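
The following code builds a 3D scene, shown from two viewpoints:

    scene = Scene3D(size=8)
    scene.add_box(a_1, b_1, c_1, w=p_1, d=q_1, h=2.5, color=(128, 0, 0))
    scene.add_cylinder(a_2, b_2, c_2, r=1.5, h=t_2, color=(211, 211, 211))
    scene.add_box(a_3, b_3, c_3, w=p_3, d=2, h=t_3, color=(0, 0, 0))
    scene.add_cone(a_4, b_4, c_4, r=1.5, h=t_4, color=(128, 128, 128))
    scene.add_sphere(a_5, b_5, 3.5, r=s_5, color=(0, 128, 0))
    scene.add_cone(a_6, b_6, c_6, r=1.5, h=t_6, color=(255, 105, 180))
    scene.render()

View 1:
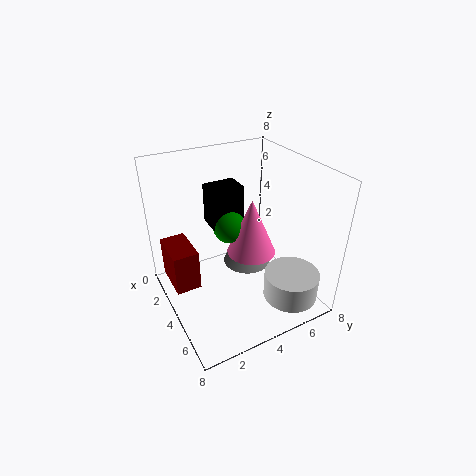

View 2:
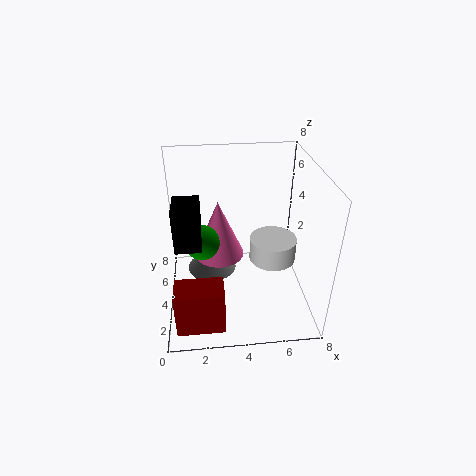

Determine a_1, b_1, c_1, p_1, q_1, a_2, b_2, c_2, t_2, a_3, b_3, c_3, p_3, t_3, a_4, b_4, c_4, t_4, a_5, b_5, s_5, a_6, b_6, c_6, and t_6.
a_1 = 0.5
b_1 = 0.5
c_1 = 0.5
p_1 = 2.5
q_1 = 1.5
a_2 = 6.5
b_2 = 6
c_2 = 1
t_2 = 1.5
a_3 = 0.5
b_3 = 3.5
c_3 = 3.5
p_3 = 1.5
t_3 = 2.5
a_4 = 2.5
b_4 = 5.5
c_4 = 1
t_4 = 1.5
a_5 = 2
b_5 = 4.5
s_5 = 1
a_6 = 3
b_6 = 5.5
c_6 = 2
t_6 = 3.5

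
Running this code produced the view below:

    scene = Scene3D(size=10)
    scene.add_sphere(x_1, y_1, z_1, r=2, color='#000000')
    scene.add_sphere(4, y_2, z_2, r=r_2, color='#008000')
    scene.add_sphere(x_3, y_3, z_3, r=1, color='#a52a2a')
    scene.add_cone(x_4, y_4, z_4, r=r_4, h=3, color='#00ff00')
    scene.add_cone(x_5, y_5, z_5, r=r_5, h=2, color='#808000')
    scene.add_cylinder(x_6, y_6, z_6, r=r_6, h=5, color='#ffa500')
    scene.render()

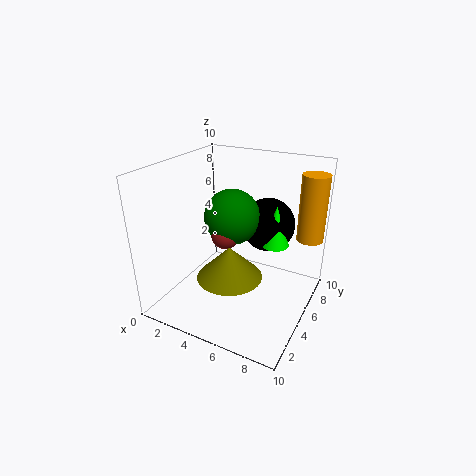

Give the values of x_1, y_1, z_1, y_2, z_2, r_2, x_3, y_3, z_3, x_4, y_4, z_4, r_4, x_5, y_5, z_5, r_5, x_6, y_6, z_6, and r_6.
x_1 = 6, y_1 = 8, z_1 = 5, y_2 = 6, z_2 = 6, r_2 = 2, x_3 = 4, y_3 = 5, z_3 = 5, x_4 = 7, y_4 = 7, z_4 = 4, r_4 = 1, x_5 = 6, y_5 = 2, z_5 = 4, r_5 = 2, x_6 = 9, y_6 = 9, z_6 = 4, r_6 = 1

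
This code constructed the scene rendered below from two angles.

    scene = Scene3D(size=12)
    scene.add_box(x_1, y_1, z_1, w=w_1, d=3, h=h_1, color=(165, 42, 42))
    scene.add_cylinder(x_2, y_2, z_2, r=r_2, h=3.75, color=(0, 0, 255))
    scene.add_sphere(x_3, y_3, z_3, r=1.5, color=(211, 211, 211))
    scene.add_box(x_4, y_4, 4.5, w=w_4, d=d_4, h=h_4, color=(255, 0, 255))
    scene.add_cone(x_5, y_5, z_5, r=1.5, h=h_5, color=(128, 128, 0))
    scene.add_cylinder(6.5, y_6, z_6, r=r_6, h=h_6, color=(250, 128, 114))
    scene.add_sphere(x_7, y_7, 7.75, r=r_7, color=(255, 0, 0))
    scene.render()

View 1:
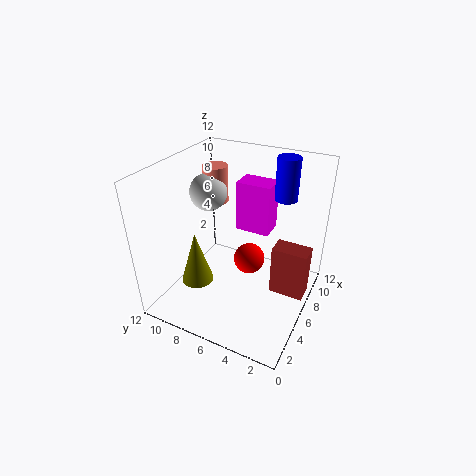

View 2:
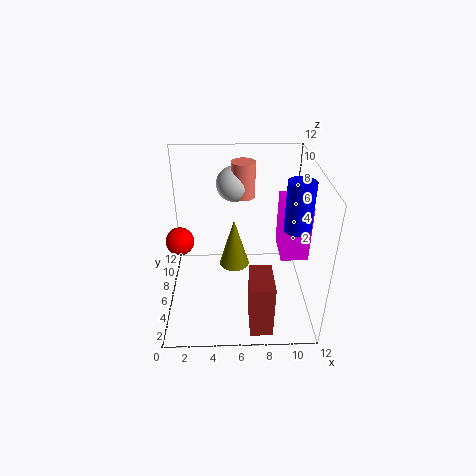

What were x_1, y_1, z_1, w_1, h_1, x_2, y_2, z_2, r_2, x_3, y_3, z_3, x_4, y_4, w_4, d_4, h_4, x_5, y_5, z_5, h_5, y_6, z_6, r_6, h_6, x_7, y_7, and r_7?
x_1 = 6.75; y_1 = 0.25; z_1 = 0.75; w_1 = 1.75; h_1 = 4.5; x_2 = 10.25; y_2 = 3.5; z_2 = 8.25; r_2 = 1; x_3 = 5.75; y_3 = 8.5; z_3 = 9.75; x_4 = 9.5; y_4 = 4.75; w_4 = 2.25; d_4 = 3.25; h_4 = 4.75; x_5 = 5.75; y_5 = 10.25; z_5 = 0.25; h_5 = 5; y_6 = 8.25; z_6 = 8.75; r_6 = 1; h_6 = 3; x_7 = 1.75; y_7 = 3; r_7 = 1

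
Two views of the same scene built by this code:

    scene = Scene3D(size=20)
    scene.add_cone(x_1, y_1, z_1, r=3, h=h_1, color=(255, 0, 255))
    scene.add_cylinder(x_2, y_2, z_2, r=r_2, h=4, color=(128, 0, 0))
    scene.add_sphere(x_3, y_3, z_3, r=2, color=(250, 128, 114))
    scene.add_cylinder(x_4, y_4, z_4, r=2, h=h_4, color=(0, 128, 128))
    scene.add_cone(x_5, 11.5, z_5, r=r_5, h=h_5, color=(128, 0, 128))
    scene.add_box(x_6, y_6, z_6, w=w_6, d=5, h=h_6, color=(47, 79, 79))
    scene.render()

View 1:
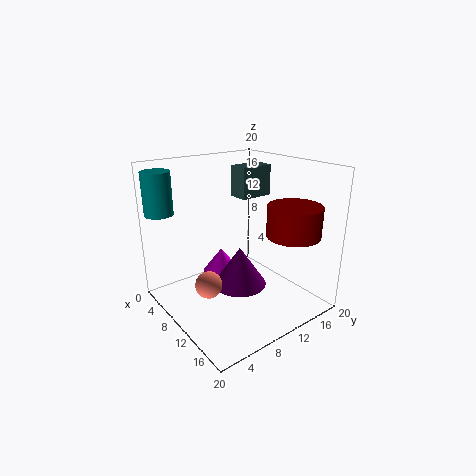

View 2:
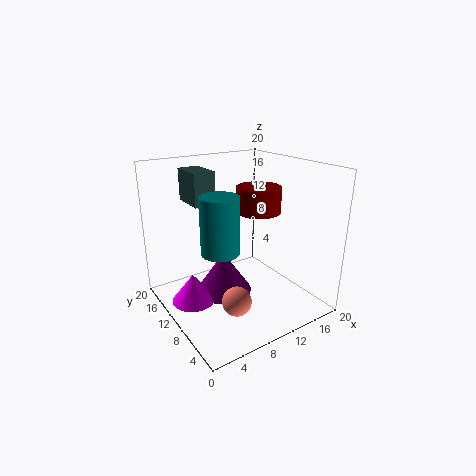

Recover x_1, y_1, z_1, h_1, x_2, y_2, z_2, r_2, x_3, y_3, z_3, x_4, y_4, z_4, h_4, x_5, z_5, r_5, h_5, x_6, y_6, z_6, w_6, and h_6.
x_1 = 3.5, y_1 = 11.5, z_1 = 1.5, h_1 = 4, x_2 = 16.5, y_2 = 14, z_2 = 11.5, r_2 = 3.5, x_3 = 7.5, y_3 = 6.5, z_3 = 2.5, x_4 = 2.5, y_4 = 2, z_4 = 13, h_4 = 6, x_5 = 8.5, z_5 = 1.5, r_5 = 4, h_5 = 6, x_6 = 5, y_6 = 12.5, z_6 = 14.5, w_6 = 3, h_6 = 4.5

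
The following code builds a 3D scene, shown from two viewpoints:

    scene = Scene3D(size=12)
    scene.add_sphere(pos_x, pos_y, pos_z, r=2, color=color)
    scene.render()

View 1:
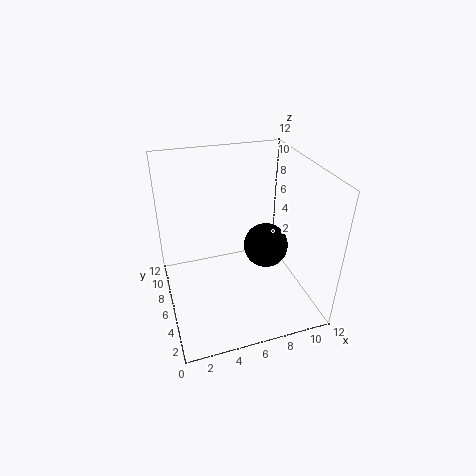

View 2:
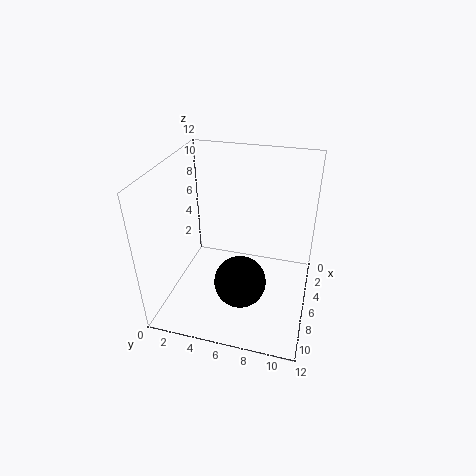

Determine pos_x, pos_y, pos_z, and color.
pos_x = 9; pos_y = 7; pos_z = 4; color = 'black'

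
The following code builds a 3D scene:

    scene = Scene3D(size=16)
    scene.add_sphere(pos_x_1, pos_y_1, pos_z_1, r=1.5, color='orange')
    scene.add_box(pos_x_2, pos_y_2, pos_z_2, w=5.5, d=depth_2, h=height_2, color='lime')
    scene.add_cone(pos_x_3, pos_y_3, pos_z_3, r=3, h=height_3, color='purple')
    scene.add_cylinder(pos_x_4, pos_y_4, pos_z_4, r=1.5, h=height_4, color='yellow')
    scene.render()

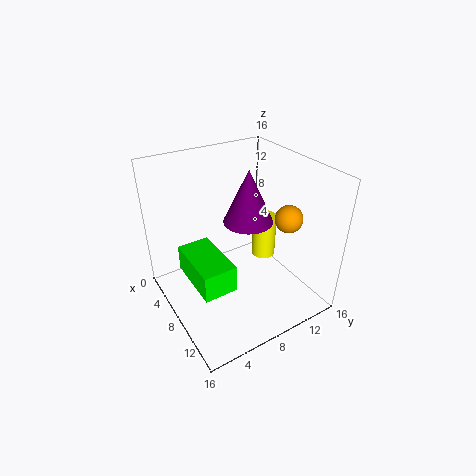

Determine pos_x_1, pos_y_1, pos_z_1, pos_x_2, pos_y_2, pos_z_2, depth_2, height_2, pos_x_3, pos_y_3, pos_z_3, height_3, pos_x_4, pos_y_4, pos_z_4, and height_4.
pos_x_1 = 11
pos_y_1 = 12.5
pos_z_1 = 10.5
pos_x_2 = 9.5
pos_y_2 = 0.5
pos_z_2 = 8
depth_2 = 3
height_2 = 2.5
pos_x_3 = 5.5
pos_y_3 = 11
pos_z_3 = 8
height_3 = 6.5
pos_x_4 = 5.5
pos_y_4 = 13.5
pos_z_4 = 2.5
height_4 = 5.5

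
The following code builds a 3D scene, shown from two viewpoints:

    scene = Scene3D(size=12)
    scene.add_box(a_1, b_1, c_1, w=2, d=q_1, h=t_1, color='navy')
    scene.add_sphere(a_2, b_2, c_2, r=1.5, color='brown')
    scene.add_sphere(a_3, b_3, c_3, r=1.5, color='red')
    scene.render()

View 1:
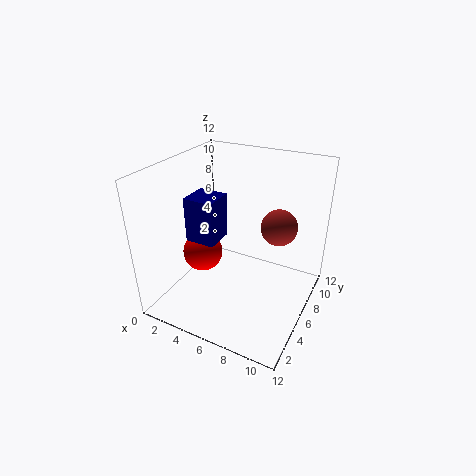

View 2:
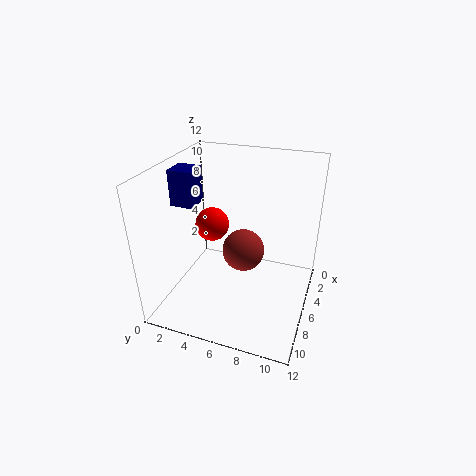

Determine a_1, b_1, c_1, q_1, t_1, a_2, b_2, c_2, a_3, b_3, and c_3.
a_1 = 5
b_1 = 0.5
c_1 = 8.5
q_1 = 2
t_1 = 3
a_2 = 9
b_2 = 7.5
c_2 = 7
a_3 = 4.5
b_3 = 3
c_3 = 6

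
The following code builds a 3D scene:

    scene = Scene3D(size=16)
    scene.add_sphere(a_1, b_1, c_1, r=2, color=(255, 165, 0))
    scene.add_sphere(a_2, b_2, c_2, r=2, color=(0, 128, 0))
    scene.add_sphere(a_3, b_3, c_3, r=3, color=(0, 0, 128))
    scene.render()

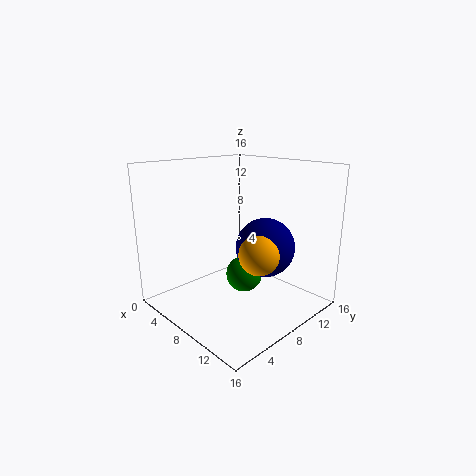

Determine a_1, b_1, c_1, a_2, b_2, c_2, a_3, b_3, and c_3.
a_1 = 13; b_1 = 6; c_1 = 8; a_2 = 9; b_2 = 8; c_2 = 4; a_3 = 12; b_3 = 8; c_3 = 8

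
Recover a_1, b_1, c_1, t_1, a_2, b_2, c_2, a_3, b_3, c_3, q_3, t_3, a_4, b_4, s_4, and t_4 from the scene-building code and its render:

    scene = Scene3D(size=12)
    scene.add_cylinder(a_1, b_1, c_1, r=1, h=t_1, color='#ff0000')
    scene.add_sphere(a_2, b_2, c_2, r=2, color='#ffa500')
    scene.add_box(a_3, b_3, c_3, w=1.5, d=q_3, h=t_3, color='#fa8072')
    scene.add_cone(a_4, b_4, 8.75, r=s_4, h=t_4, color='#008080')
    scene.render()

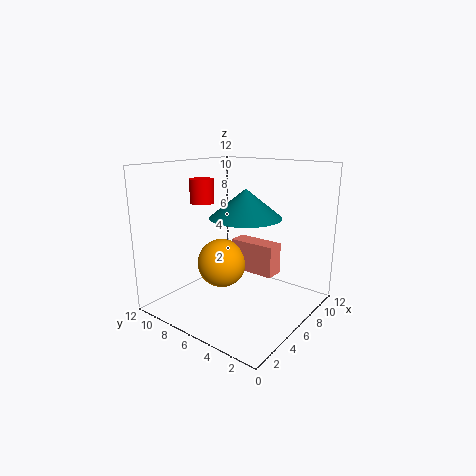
a_1 = 5, b_1 = 9, c_1 = 8.75, t_1 = 2, a_2 = 4.75, b_2 = 6.75, c_2 = 4, a_3 = 5.5, b_3 = 2.5, c_3 = 3.5, q_3 = 3.75, t_3 = 2.5, a_4 = 3.25, b_4 = 3.25, s_4 = 2.5, t_4 = 2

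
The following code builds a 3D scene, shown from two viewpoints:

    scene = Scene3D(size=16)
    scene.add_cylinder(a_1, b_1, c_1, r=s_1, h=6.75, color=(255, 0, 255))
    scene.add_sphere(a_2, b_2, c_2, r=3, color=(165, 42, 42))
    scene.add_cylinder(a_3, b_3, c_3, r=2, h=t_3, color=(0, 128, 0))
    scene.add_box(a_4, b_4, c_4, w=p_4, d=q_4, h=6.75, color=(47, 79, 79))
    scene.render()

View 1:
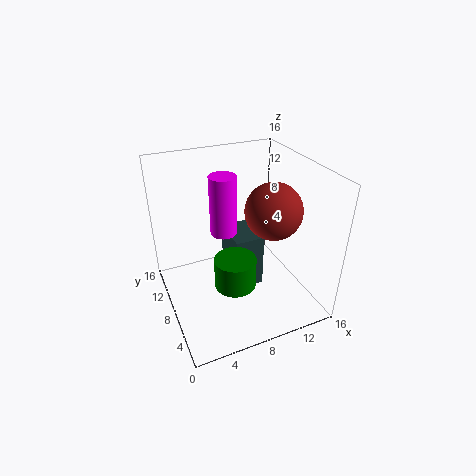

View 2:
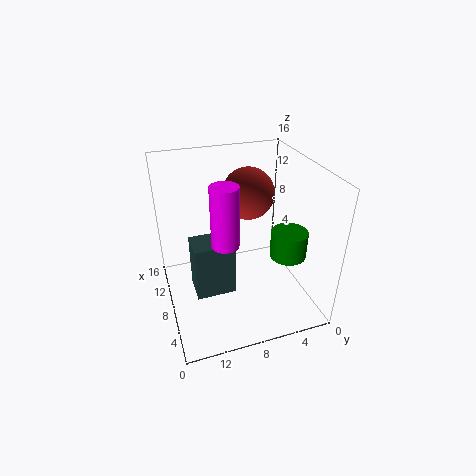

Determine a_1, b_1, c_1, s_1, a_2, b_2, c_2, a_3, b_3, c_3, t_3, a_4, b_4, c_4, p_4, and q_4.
a_1 = 7, b_1 = 9.75, c_1 = 8, s_1 = 1.5, a_2 = 11, b_2 = 5.75, c_2 = 11.75, a_3 = 5.5, b_3 = 3, c_3 = 6.25, t_3 = 3, a_4 = 8, b_4 = 8.25, c_4 = 0.25, p_4 = 3.5, q_4 = 4.75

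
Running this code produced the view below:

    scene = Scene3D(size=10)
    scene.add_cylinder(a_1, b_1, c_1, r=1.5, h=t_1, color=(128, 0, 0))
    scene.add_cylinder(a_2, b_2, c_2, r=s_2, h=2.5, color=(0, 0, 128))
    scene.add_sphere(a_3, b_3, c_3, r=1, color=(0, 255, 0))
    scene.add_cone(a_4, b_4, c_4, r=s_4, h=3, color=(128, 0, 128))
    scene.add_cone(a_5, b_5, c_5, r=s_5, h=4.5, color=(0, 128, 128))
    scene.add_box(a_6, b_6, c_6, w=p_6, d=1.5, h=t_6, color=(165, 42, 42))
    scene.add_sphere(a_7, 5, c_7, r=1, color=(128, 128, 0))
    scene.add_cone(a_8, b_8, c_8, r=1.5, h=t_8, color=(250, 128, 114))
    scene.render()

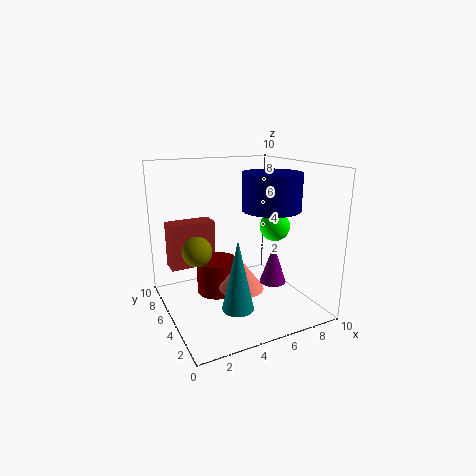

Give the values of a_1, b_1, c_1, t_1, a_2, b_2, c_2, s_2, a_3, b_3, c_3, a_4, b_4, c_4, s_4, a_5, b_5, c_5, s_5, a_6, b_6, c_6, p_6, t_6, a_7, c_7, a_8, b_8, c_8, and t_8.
a_1 = 4; b_1 = 6.5; c_1 = 0.5; t_1 = 2.5; a_2 = 7; b_2 = 4; c_2 = 7; s_2 = 2; a_3 = 7; b_3 = 3.5; c_3 = 6; a_4 = 8; b_4 = 5; c_4 = 1; s_4 = 1; a_5 = 3.5; b_5 = 2; c_5 = 1.5; s_5 = 1; a_6 = 1; b_6 = 8; c_6 = 2; p_6 = 3.5; t_6 = 3.5; a_7 = 2; c_7 = 4.5; a_8 = 4.5; b_8 = 3.5; c_8 = 2; t_8 = 2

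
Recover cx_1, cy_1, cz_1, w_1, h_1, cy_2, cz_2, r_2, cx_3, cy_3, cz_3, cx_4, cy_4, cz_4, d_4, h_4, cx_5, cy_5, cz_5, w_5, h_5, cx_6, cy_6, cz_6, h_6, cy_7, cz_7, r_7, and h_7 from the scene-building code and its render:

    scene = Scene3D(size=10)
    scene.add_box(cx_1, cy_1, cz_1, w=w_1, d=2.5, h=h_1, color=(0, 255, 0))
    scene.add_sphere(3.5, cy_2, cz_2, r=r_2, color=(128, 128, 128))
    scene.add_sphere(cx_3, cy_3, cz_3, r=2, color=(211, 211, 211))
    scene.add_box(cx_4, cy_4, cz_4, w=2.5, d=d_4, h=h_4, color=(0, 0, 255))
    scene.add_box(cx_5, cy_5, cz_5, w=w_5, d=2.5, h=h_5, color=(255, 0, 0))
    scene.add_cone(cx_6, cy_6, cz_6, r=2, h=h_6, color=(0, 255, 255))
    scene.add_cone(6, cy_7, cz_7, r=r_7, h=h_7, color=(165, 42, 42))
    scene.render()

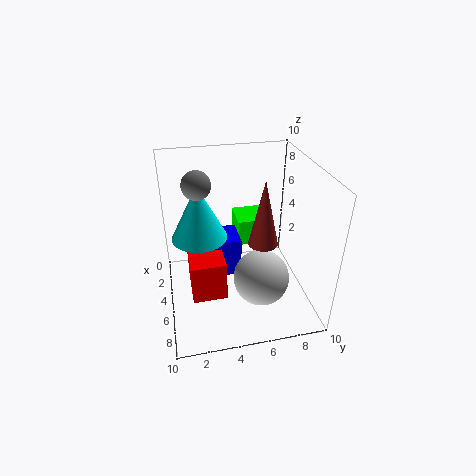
cx_1 = 0.5, cy_1 = 5.5, cz_1 = 3, w_1 = 2.5, h_1 = 2, cy_2 = 2.5, cz_2 = 8.5, r_2 = 1, cx_3 = 6, cy_3 = 6.5, cz_3 = 2, cx_4 = 1.5, cy_4 = 3.5, cz_4 = 1, d_4 = 2, h_4 = 3, cx_5 = 3, cy_5 = 1.5, cz_5 = 0.5, w_5 = 3, h_5 = 3, cx_6 = 3.5, cy_6 = 2.5, cz_6 = 4.5, h_6 = 4, cy_7 = 6.5, cz_7 = 5, r_7 = 1, h_7 = 4.5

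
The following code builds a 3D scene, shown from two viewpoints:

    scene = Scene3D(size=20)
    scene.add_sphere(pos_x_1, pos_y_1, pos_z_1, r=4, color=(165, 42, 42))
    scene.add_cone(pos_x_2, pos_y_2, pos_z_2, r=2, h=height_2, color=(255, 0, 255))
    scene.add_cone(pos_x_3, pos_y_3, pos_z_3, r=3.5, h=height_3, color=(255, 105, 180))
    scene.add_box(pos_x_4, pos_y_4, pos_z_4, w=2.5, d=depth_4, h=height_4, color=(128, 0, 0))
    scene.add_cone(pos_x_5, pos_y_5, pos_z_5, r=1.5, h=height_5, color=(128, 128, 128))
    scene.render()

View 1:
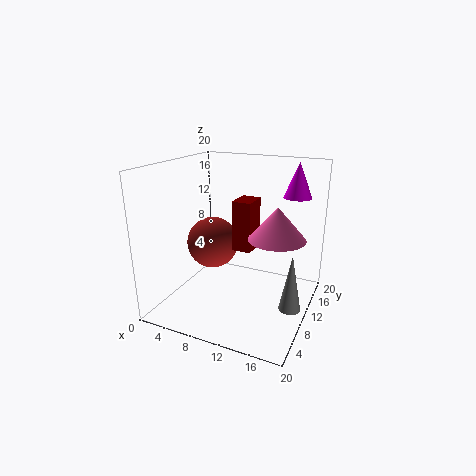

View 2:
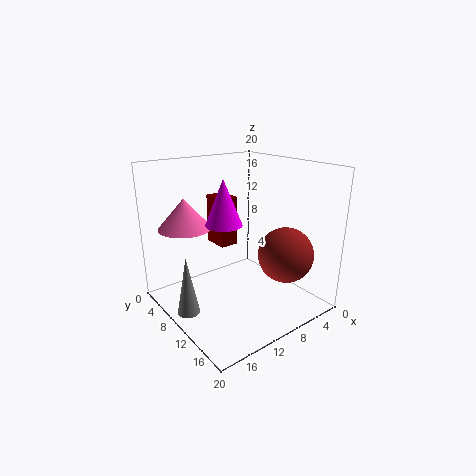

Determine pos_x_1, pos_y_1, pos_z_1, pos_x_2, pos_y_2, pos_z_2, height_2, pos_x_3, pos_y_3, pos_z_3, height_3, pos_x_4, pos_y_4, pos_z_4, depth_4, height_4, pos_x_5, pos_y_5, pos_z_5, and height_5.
pos_x_1 = 4, pos_y_1 = 13.5, pos_z_1 = 7, pos_x_2 = 16.5, pos_y_2 = 16, pos_z_2 = 15, height_2 = 5, pos_x_3 = 16.5, pos_y_3 = 7, pos_z_3 = 12, height_3 = 4, pos_x_4 = 10.5, pos_y_4 = 7, pos_z_4 = 9.5, depth_4 = 3.5, height_4 = 6.5, pos_x_5 = 18, pos_y_5 = 9.5, pos_z_5 = 1, height_5 = 8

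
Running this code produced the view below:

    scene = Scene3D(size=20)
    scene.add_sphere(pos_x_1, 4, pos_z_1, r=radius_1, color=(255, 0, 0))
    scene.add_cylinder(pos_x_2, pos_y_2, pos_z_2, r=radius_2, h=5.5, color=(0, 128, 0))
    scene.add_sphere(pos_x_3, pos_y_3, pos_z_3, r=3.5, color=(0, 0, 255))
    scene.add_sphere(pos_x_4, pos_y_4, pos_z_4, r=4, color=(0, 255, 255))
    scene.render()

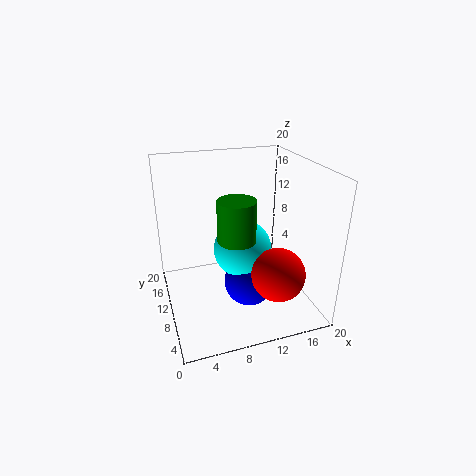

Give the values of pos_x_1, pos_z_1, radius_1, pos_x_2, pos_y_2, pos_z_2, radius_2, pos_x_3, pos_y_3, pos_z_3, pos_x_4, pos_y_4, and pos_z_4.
pos_x_1 = 13.5; pos_z_1 = 7; radius_1 = 3.5; pos_x_2 = 9; pos_y_2 = 7.5; pos_z_2 = 11; radius_2 = 2.5; pos_x_3 = 11; pos_y_3 = 8; pos_z_3 = 4; pos_x_4 = 10.5; pos_y_4 = 9.5; pos_z_4 = 8.5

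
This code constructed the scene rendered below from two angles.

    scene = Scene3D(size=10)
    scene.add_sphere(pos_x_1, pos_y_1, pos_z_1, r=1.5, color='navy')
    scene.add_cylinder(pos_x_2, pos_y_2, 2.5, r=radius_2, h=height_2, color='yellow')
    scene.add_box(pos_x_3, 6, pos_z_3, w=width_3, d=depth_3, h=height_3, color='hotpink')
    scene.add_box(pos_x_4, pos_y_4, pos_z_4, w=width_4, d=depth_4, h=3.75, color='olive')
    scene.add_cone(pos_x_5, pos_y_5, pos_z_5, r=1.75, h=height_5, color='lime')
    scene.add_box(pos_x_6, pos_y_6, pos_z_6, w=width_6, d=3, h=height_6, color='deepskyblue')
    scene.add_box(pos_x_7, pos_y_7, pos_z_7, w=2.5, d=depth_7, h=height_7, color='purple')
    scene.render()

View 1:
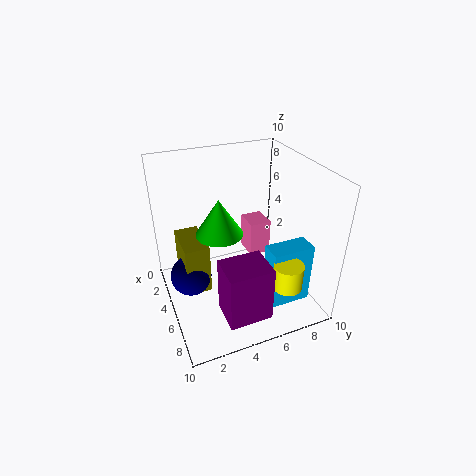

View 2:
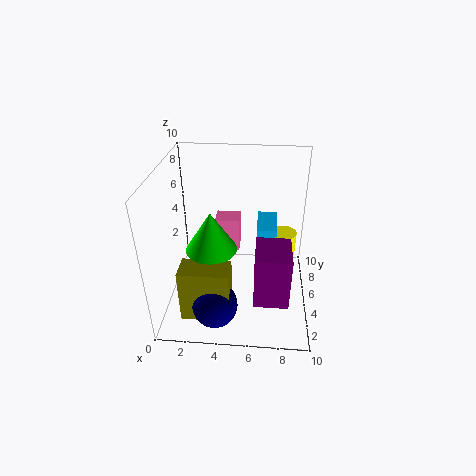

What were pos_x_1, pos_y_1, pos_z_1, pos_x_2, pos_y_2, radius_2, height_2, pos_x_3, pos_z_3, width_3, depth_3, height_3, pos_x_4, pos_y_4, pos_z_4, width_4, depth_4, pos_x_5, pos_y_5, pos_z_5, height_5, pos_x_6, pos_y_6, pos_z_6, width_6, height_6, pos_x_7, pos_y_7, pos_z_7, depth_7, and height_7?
pos_x_1 = 3.75, pos_y_1 = 1.75, pos_z_1 = 1.75, pos_x_2 = 8.25, pos_y_2 = 7.25, radius_2 = 1, height_2 = 1.75, pos_x_3 = 3.25, pos_z_3 = 3.25, width_3 = 1.75, depth_3 = 1.5, height_3 = 2.5, pos_x_4 = 1.5, pos_y_4 = 1.25, pos_z_4 = 0.75, width_4 = 3.25, depth_4 = 1.75, pos_x_5 = 3.25, pos_y_5 = 4.25, pos_z_5 = 4.5, height_5 = 2.75, pos_x_6 = 6.25, pos_y_6 = 6.5, pos_z_6 = 0.25, width_6 = 1.5, height_6 = 4.5, pos_x_7 = 6.25, pos_y_7 = 3, pos_z_7 = 0.5, depth_7 = 3, height_7 = 4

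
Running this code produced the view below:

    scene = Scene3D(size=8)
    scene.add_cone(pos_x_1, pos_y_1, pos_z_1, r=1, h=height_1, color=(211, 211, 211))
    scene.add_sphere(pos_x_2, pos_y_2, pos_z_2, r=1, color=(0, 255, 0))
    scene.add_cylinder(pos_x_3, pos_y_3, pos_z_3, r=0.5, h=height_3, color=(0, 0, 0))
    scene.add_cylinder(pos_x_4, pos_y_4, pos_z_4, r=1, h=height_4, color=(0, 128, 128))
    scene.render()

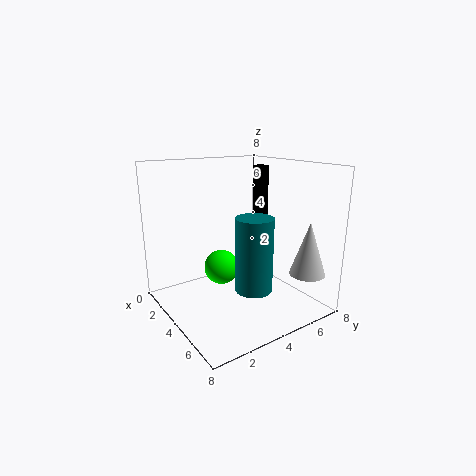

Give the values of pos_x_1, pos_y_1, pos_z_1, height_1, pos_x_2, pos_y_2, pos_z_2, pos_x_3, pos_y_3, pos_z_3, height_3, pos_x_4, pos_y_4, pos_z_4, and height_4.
pos_x_1 = 6.5
pos_y_1 = 7
pos_z_1 = 2
height_1 = 3
pos_x_2 = 3
pos_y_2 = 3.5
pos_z_2 = 2
pos_x_3 = 1.5
pos_y_3 = 7.5
pos_z_3 = 3.5
height_3 = 4
pos_x_4 = 5.5
pos_y_4 = 4
pos_z_4 = 1.5
height_4 = 4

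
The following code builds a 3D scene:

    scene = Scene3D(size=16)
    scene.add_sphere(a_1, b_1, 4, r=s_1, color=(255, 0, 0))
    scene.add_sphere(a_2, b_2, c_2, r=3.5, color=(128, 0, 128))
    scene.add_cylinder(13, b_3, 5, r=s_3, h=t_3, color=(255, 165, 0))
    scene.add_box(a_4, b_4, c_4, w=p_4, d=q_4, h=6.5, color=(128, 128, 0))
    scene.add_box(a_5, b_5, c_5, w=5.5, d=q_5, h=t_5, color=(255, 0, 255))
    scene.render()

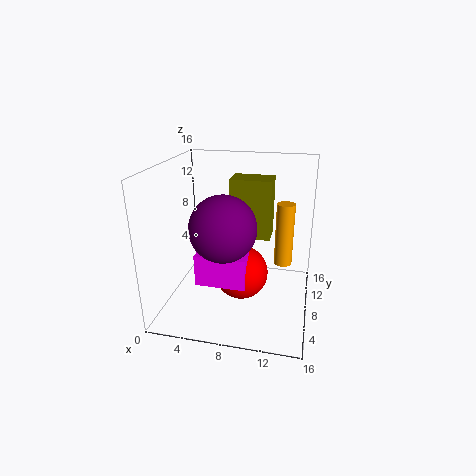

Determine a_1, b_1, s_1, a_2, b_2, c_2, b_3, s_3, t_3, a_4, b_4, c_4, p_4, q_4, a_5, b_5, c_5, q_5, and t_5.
a_1 = 8.5, b_1 = 7.5, s_1 = 3, a_2 = 7, b_2 = 5.5, c_2 = 10, b_3 = 9, s_3 = 1, t_3 = 7, a_4 = 7, b_4 = 8, c_4 = 8, p_4 = 4.5, q_4 = 3, a_5 = 4, b_5 = 4.5, c_5 = 3.5, q_5 = 2.5, t_5 = 3.5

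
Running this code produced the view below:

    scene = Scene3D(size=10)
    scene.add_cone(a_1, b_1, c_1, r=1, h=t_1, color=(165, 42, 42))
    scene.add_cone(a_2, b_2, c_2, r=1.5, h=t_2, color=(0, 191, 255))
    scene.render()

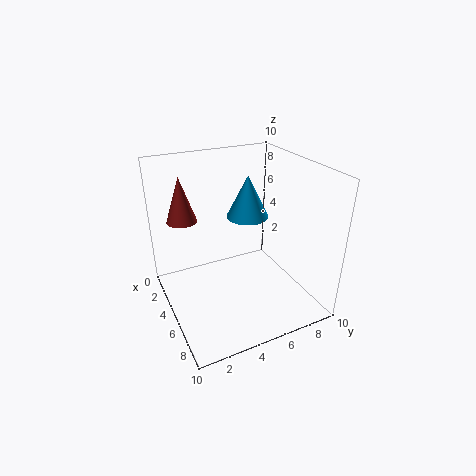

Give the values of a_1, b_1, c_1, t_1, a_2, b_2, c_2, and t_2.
a_1 = 3.75, b_1 = 1.5, c_1 = 6.5, t_1 = 3, a_2 = 4, b_2 = 6.25, c_2 = 6, t_2 = 3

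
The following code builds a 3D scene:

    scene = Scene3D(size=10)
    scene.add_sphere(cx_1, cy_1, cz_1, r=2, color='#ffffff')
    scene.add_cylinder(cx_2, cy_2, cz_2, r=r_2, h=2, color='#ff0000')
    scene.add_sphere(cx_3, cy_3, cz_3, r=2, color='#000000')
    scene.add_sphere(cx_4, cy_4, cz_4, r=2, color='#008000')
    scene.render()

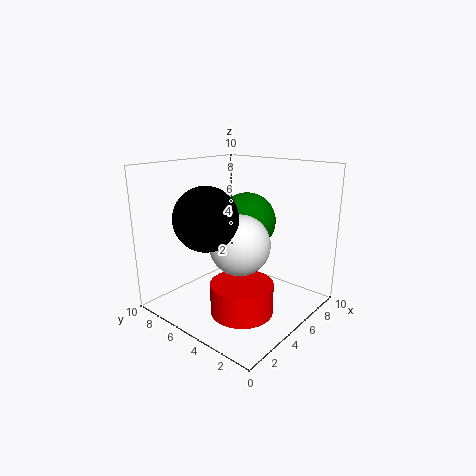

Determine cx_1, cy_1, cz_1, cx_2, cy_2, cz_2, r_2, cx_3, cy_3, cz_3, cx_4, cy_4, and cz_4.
cx_1 = 4
cy_1 = 4
cz_1 = 5
cx_2 = 3
cy_2 = 3
cz_2 = 1
r_2 = 2
cx_3 = 2
cy_3 = 5
cz_3 = 7
cx_4 = 6
cy_4 = 5
cz_4 = 6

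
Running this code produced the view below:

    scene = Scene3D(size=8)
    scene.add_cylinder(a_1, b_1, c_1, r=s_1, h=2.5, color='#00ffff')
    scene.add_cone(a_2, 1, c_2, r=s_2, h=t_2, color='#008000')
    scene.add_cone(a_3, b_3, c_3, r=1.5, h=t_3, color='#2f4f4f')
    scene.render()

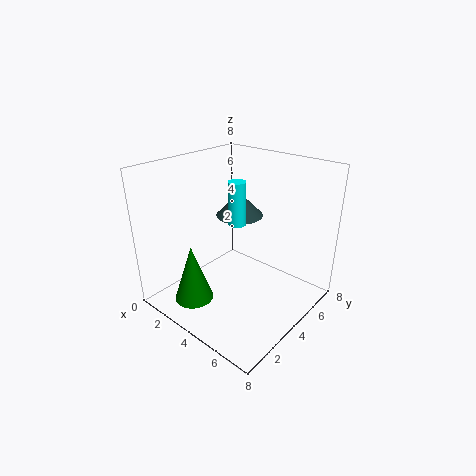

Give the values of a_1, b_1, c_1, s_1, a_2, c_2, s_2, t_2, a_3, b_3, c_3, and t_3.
a_1 = 3.5, b_1 = 4.5, c_1 = 4.5, s_1 = 0.5, a_2 = 3.5, c_2 = 1.5, s_2 = 1, t_2 = 3, a_3 = 2, b_3 = 6.5, c_3 = 4, t_3 = 1.5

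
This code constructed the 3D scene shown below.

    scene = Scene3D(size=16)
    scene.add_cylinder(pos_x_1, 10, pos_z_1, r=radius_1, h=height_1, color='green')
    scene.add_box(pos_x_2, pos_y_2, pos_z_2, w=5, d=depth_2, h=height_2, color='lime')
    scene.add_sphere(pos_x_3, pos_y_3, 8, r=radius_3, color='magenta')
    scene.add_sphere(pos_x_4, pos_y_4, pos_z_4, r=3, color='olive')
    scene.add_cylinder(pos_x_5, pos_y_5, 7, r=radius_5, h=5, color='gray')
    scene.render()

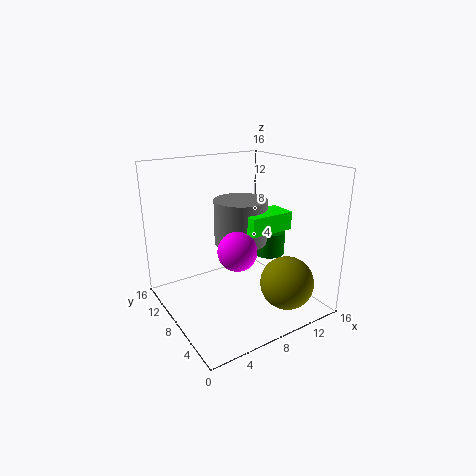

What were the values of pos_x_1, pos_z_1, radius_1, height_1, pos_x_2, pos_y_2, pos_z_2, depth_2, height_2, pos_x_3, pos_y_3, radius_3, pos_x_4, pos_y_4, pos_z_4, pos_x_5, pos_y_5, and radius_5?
pos_x_1 = 14, pos_z_1 = 4, radius_1 = 2, height_1 = 3, pos_x_2 = 8, pos_y_2 = 5, pos_z_2 = 9, depth_2 = 3, height_2 = 2, pos_x_3 = 6, pos_y_3 = 5, radius_3 = 2, pos_x_4 = 12, pos_y_4 = 4, pos_z_4 = 3, pos_x_5 = 9, pos_y_5 = 9, radius_5 = 3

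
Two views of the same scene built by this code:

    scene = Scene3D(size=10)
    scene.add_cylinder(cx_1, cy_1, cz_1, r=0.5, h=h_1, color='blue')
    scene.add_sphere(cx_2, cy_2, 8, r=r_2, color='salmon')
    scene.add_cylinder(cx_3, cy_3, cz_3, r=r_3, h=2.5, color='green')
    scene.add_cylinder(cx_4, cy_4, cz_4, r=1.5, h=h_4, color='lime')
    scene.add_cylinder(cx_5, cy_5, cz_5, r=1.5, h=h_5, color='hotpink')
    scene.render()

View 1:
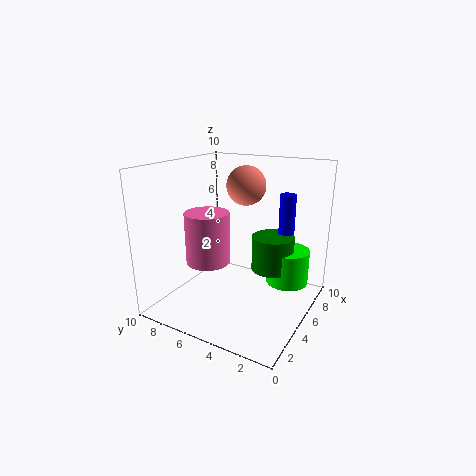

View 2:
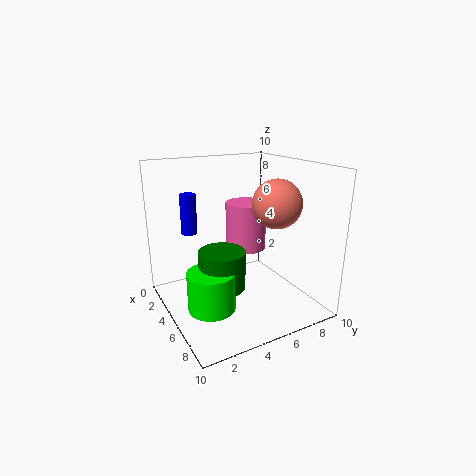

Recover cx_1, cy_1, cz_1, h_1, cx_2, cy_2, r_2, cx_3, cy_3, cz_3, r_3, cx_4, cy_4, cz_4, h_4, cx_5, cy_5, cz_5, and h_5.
cx_1 = 5; cy_1 = 1.5; cz_1 = 6; h_1 = 2.5; cx_2 = 8; cy_2 = 6; r_2 = 1.5; cx_3 = 6.5; cy_3 = 3; cz_3 = 2.5; r_3 = 1.5; cx_4 = 7; cy_4 = 2; cz_4 = 1.5; h_4 = 2.5; cx_5 = 3.5; cy_5 = 6.5; cz_5 = 3.5; h_5 = 3.5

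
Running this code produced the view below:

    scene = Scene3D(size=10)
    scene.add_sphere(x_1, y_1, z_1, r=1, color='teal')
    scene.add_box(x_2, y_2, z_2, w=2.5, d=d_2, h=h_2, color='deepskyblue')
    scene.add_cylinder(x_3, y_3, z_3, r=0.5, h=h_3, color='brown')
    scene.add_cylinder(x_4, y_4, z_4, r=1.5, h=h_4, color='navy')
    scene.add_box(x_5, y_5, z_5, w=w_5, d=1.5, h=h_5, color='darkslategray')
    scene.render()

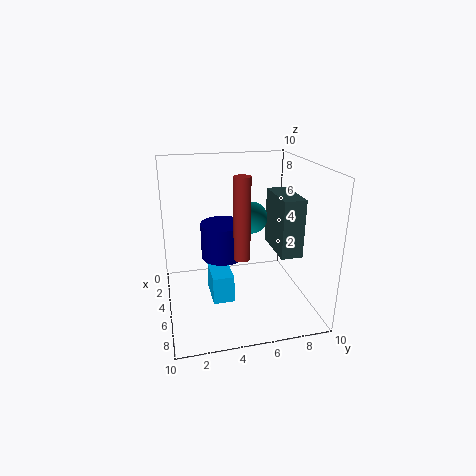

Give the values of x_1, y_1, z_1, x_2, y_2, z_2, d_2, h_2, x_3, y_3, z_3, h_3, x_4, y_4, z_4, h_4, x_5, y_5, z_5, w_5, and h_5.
x_1 = 6.5; y_1 = 5.5; z_1 = 7; x_2 = 3.5; y_2 = 3; z_2 = 0.5; d_2 = 1.5; h_2 = 2; x_3 = 8; y_3 = 4.5; z_3 = 5; h_3 = 5; x_4 = 4.5; y_4 = 4; z_4 = 3.5; h_4 = 2.5; x_5 = 3.5; y_5 = 7.5; z_5 = 4; w_5 = 3.5; h_5 = 4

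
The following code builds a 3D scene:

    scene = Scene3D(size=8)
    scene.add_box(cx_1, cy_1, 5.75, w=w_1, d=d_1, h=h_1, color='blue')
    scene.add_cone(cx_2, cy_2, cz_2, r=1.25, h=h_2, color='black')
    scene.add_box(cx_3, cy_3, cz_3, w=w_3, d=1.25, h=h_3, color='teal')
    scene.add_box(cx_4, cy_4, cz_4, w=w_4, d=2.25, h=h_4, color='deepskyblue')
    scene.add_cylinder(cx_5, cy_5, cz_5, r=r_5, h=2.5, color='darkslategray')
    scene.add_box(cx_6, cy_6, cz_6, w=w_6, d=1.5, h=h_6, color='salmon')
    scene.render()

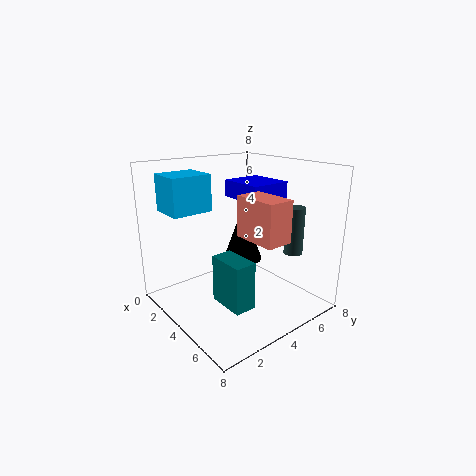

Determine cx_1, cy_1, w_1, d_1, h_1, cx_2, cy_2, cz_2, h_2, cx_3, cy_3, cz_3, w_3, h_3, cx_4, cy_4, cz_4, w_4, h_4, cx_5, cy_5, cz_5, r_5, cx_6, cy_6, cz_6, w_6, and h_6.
cx_1 = 1.5
cy_1 = 5
w_1 = 2.75
d_1 = 2.5
h_1 = 1
cx_2 = 2
cy_2 = 6
cz_2 = 1.5
h_2 = 3.5
cx_3 = 3.25
cy_3 = 2.75
cz_3 = 0.25
w_3 = 2.25
h_3 = 2.75
cx_4 = 1
cy_4 = 0.75
cz_4 = 5.5
w_4 = 2
h_4 = 2
cx_5 = 6.5
cy_5 = 5.75
cz_5 = 3.5
r_5 = 0.5
cx_6 = 4.25
cy_6 = 3.75
cz_6 = 4.25
w_6 = 2.5
h_6 = 2.25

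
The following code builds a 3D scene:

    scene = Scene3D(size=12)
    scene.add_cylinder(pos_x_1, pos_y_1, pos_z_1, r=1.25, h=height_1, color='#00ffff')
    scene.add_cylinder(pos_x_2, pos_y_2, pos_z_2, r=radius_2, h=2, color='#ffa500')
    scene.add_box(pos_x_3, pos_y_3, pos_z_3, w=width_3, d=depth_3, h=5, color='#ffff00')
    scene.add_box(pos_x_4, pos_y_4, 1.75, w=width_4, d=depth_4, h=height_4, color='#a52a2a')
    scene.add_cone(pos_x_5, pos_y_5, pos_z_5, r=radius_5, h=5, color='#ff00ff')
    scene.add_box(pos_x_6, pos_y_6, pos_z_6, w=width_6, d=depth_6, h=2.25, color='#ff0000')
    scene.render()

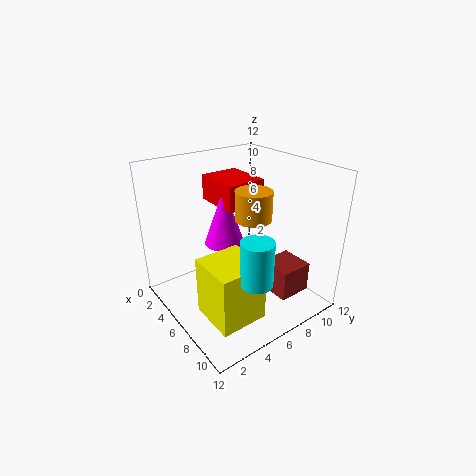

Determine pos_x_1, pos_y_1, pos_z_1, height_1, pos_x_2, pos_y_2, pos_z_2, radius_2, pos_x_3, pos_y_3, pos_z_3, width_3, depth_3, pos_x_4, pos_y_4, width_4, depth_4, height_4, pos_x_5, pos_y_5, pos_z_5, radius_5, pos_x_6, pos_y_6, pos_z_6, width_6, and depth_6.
pos_x_1 = 10; pos_y_1 = 4.75; pos_z_1 = 4.25; height_1 = 3.5; pos_x_2 = 9.75; pos_y_2 = 4.5; pos_z_2 = 9.5; radius_2 = 1.25; pos_x_3 = 5.75; pos_y_3 = 2; pos_z_3 = 0.25; width_3 = 4; depth_3 = 4; pos_x_4 = 7.75; pos_y_4 = 7.25; width_4 = 2.75; depth_4 = 2.75; height_4 = 2.5; pos_x_5 = 4; pos_y_5 = 6; pos_z_5 = 4.75; radius_5 = 1.75; pos_x_6 = 1; pos_y_6 = 5.75; pos_z_6 = 8; width_6 = 4.25; depth_6 = 3.5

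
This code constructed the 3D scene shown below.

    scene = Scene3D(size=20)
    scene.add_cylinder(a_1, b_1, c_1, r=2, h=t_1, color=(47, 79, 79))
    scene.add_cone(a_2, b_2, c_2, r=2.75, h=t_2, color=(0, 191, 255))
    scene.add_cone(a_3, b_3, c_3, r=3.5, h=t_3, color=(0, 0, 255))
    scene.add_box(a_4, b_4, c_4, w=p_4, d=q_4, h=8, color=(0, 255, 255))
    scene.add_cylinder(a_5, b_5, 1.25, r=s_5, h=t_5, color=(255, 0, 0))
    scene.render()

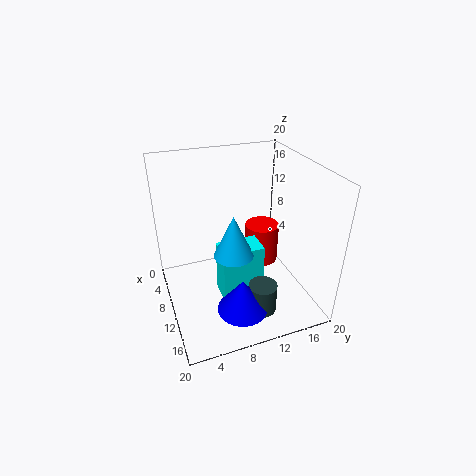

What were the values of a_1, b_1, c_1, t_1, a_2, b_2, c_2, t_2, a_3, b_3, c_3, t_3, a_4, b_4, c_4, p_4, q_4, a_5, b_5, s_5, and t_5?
a_1 = 14.5
b_1 = 12
c_1 = 0.25
t_1 = 4.25
a_2 = 11
b_2 = 9
c_2 = 8
t_2 = 6
a_3 = 14.5
b_3 = 9
c_3 = 1.25
t_3 = 4.75
a_4 = 8.25
b_4 = 7.25
c_4 = 0.75
p_4 = 3.75
q_4 = 6
a_5 = 4
b_5 = 16.5
s_5 = 2.75
t_5 = 6.5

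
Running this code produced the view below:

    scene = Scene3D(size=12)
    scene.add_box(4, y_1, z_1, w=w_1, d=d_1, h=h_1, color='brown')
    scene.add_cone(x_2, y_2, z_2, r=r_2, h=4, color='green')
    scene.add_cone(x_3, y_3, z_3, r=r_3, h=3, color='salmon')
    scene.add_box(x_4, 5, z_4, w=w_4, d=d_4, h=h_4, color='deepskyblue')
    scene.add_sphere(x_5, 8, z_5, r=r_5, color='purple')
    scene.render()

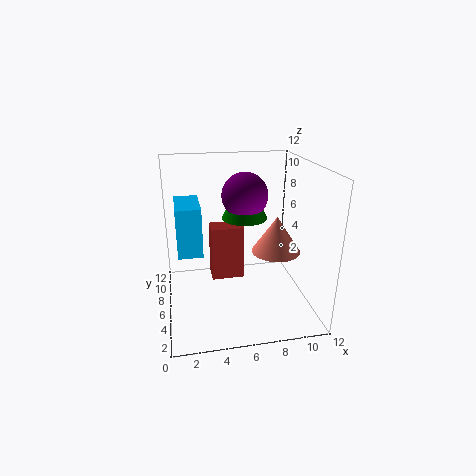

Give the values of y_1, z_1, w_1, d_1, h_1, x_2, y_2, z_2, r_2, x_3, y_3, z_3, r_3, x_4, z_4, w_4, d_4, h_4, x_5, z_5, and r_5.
y_1 = 8; z_1 = 1; w_1 = 3; d_1 = 2; h_1 = 5; x_2 = 7; y_2 = 8; z_2 = 7; r_2 = 2; x_3 = 9; y_3 = 5; z_3 = 5; r_3 = 2; x_4 = 1; z_4 = 5; w_4 = 2; d_4 = 4; h_4 = 4; x_5 = 7; z_5 = 9; r_5 = 2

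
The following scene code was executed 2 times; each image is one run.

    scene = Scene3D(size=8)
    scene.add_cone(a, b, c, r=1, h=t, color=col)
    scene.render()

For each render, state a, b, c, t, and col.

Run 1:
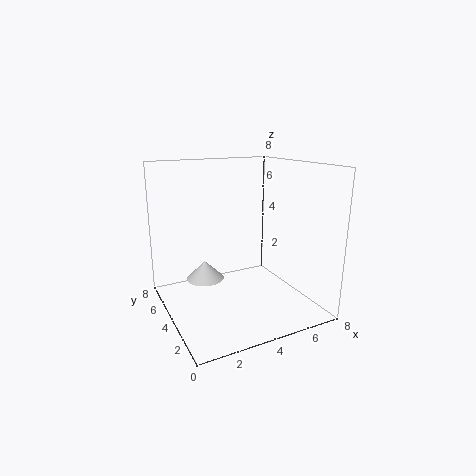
a = 2; b = 4; c = 2; t = 1; col = 'lightgray'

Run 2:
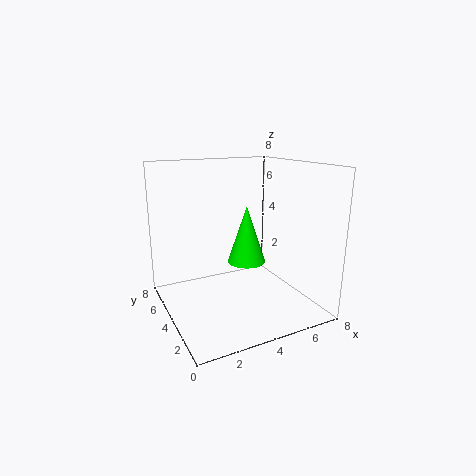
a = 4; b = 3; c = 3; t = 3; col = 'lime'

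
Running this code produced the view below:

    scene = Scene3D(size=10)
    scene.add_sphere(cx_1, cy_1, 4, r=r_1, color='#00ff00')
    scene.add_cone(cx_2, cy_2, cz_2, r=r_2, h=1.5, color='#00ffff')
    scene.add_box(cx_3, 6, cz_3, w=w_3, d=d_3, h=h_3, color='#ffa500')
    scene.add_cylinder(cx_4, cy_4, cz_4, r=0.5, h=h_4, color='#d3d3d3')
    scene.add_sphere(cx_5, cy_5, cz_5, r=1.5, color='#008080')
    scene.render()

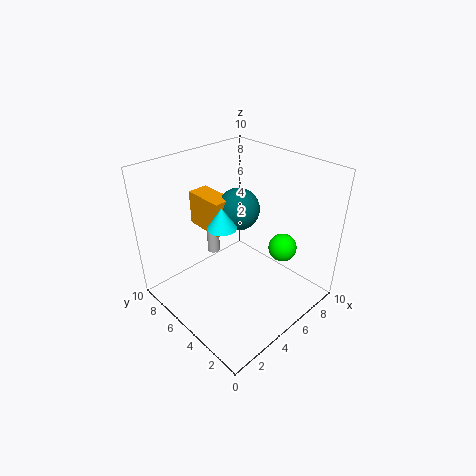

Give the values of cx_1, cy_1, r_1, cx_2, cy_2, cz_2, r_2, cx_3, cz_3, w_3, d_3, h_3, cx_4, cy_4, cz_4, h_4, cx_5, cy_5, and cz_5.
cx_1 = 7.5, cy_1 = 3, r_1 = 1, cx_2 = 4, cy_2 = 5.5, cz_2 = 6, r_2 = 1, cx_3 = 4, cz_3 = 5, w_3 = 1.5, d_3 = 3, h_3 = 2.5, cx_4 = 6, cy_4 = 9, cz_4 = 1.5, h_4 = 3.5, cx_5 = 6, cy_5 = 6, cz_5 = 6.5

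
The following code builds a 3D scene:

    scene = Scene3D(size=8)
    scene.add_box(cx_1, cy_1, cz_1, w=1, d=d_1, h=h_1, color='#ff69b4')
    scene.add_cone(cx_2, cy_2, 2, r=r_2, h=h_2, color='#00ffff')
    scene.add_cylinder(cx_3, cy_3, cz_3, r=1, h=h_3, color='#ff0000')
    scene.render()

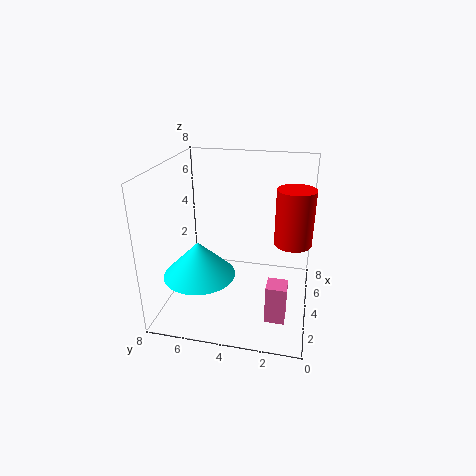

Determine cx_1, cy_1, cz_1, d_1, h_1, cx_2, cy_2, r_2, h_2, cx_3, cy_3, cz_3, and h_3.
cx_1 = 1; cy_1 = 1; cz_1 = 1; d_1 = 1; h_1 = 2; cx_2 = 3; cy_2 = 6; r_2 = 2; h_2 = 2; cx_3 = 4; cy_3 = 1; cz_3 = 4; h_3 = 3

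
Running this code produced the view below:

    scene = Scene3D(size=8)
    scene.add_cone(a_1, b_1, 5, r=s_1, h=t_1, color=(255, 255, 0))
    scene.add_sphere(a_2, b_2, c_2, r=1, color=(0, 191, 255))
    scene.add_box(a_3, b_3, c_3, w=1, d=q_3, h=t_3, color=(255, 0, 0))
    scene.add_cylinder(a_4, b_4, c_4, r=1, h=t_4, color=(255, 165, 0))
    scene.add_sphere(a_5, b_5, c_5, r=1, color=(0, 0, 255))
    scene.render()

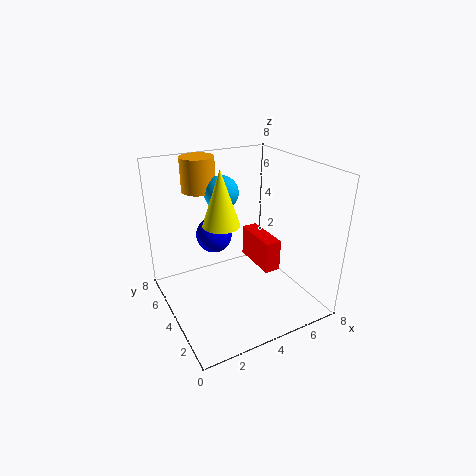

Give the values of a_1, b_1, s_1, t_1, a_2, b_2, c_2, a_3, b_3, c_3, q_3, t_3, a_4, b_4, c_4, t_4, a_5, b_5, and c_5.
a_1 = 3, b_1 = 4, s_1 = 1, t_1 = 3, a_2 = 4, b_2 = 6, c_2 = 6, a_3 = 6, b_3 = 4, c_3 = 1, q_3 = 3, t_3 = 2, a_4 = 3, b_4 = 7, c_4 = 6, t_4 = 2, a_5 = 3, b_5 = 5, c_5 = 4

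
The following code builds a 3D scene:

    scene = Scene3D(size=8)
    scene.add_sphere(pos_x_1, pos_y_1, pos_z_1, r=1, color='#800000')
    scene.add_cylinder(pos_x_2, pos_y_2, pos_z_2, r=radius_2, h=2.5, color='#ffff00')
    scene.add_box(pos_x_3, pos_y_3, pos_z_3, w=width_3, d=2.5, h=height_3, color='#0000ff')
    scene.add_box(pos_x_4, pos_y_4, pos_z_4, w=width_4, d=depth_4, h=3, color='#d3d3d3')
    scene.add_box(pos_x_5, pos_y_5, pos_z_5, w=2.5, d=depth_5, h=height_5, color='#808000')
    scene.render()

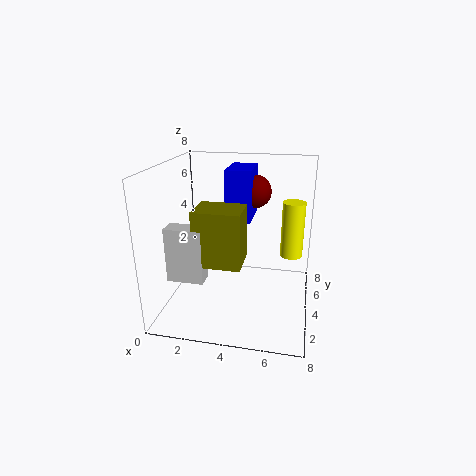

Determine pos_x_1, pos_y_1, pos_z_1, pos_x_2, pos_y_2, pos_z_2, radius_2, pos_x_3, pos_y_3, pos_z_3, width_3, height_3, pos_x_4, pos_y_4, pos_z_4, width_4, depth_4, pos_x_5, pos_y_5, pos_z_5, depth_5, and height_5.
pos_x_1 = 4.5; pos_y_1 = 6.5; pos_z_1 = 6; pos_x_2 = 7; pos_y_2 = 1.5; pos_z_2 = 4.5; radius_2 = 0.5; pos_x_3 = 3; pos_y_3 = 5; pos_z_3 = 4.5; width_3 = 1.5; height_3 = 3; pos_x_4 = 0.5; pos_y_4 = 2; pos_z_4 = 2; width_4 = 2; depth_4 = 1; pos_x_5 = 2; pos_y_5 = 2; pos_z_5 = 3; depth_5 = 2; height_5 = 3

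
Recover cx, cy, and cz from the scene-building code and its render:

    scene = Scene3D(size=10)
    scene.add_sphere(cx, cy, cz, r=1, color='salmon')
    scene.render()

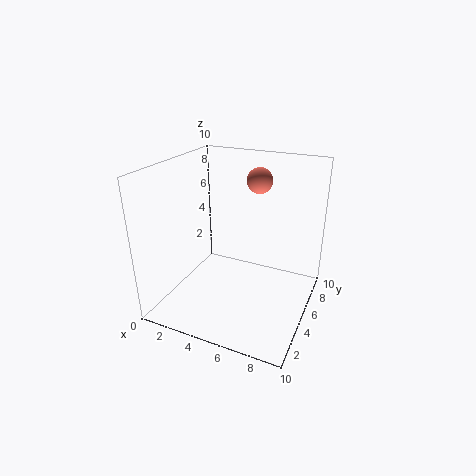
cx = 5; cy = 9; cz = 8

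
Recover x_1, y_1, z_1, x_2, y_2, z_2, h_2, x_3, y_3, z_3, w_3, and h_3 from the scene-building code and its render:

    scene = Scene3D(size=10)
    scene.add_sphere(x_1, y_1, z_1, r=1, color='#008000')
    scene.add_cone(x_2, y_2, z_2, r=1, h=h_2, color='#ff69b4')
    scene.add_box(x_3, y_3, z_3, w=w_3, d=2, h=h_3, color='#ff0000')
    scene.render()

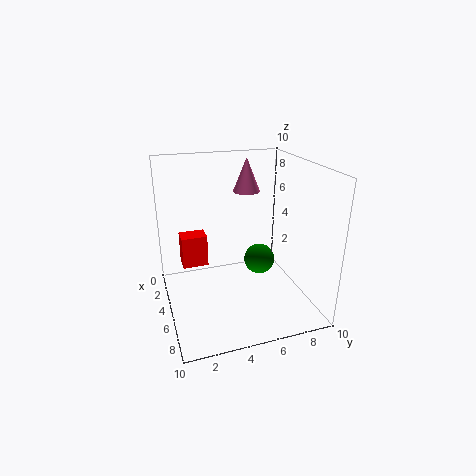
x_1 = 6.5
y_1 = 6
z_1 = 4
x_2 = 2.5
y_2 = 6.5
z_2 = 7.5
h_2 = 2.5
x_3 = 0.5
y_3 = 1.5
z_3 = 1.5
w_3 = 1.5
h_3 = 2.5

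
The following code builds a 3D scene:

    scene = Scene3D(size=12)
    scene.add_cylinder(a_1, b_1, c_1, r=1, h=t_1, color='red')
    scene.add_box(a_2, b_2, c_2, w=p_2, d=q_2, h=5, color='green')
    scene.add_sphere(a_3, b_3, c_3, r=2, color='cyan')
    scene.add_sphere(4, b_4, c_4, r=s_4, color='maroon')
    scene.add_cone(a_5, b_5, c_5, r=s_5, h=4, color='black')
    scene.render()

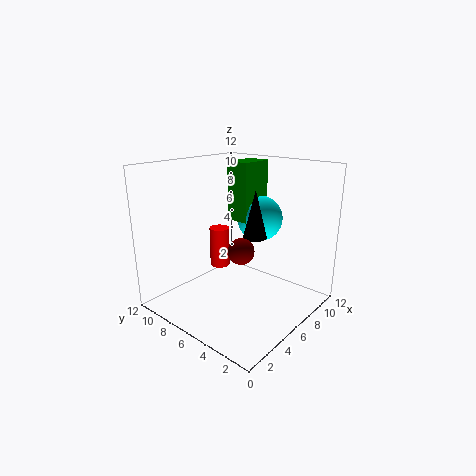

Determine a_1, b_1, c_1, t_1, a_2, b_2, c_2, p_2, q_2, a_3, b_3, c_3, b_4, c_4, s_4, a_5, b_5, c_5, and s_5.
a_1 = 9; b_1 = 11; c_1 = 1; t_1 = 4; a_2 = 7; b_2 = 6; c_2 = 7; p_2 = 3; q_2 = 2; a_3 = 9; b_3 = 6; c_3 = 7; b_4 = 4; c_4 = 6; s_4 = 1; a_5 = 7; b_5 = 5; c_5 = 6; s_5 = 1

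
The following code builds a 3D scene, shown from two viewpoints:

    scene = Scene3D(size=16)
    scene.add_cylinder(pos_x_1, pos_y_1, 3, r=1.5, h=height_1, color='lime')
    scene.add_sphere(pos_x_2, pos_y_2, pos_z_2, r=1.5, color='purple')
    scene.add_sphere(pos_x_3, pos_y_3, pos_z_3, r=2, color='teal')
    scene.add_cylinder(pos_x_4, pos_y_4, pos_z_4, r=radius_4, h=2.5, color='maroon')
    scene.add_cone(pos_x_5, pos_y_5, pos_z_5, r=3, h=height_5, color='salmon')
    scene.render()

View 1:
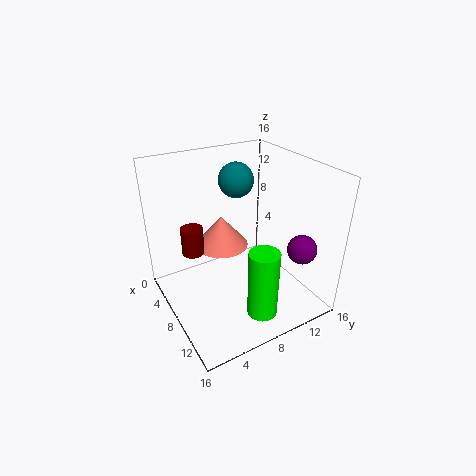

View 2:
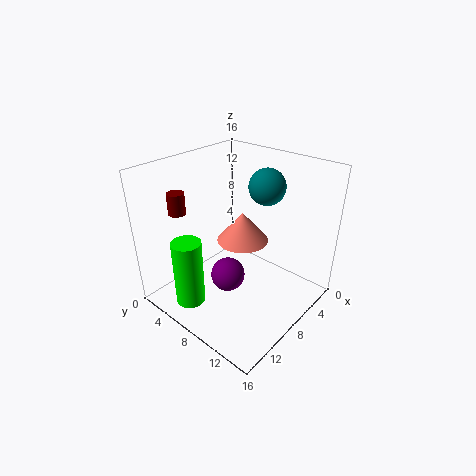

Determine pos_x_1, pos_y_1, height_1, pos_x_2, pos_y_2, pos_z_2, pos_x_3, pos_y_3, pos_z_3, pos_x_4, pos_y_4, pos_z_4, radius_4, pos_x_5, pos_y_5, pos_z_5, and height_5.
pos_x_1 = 14.5, pos_y_1 = 7, height_1 = 7, pos_x_2 = 14, pos_y_2 = 12, pos_z_2 = 8.5, pos_x_3 = 5, pos_y_3 = 9.5, pos_z_3 = 13.5, pos_x_4 = 11, pos_y_4 = 1.5, pos_z_4 = 10, radius_4 = 1, pos_x_5 = 6, pos_y_5 = 7, pos_z_5 = 6.5, height_5 = 3.5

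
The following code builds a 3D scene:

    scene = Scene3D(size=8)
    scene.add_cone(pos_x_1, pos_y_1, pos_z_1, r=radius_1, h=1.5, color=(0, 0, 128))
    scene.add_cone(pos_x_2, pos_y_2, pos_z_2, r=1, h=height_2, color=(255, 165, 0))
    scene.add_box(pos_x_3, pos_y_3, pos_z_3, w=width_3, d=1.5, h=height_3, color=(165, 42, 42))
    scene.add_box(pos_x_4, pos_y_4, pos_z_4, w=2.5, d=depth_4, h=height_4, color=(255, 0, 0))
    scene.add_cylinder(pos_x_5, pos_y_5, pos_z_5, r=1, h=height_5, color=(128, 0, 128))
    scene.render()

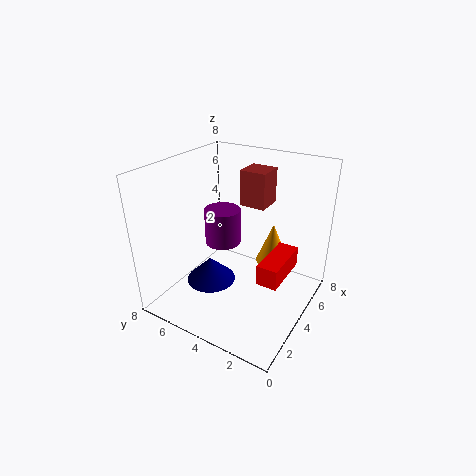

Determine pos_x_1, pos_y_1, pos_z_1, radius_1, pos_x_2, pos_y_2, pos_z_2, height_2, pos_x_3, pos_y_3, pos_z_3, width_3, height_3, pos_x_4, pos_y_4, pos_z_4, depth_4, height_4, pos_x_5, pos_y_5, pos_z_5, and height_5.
pos_x_1 = 4
pos_y_1 = 6
pos_z_1 = 0.5
radius_1 = 1.5
pos_x_2 = 6.5
pos_y_2 = 3
pos_z_2 = 1.5
height_2 = 2.5
pos_x_3 = 5
pos_y_3 = 3
pos_z_3 = 5.5
width_3 = 1.5
height_3 = 2
pos_x_4 = 1.5
pos_y_4 = 0.5
pos_z_4 = 3.5
depth_4 = 1
height_4 = 1
pos_x_5 = 4
pos_y_5 = 5
pos_z_5 = 3.5
height_5 = 2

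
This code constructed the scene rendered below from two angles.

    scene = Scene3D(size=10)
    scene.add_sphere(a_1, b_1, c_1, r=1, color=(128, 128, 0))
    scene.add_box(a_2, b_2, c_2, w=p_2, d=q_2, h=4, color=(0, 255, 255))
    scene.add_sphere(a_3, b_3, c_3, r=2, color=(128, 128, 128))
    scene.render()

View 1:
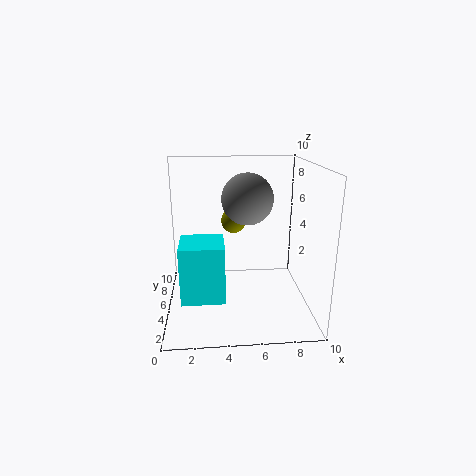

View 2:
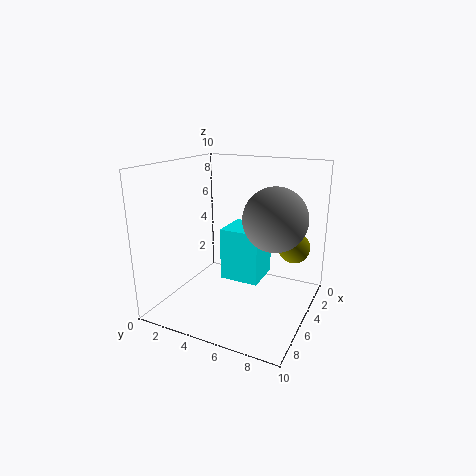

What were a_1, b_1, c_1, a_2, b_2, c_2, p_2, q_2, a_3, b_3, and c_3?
a_1 = 5; b_1 = 9; c_1 = 5; a_2 = 1; b_2 = 3; c_2 = 1; p_2 = 3; q_2 = 3; a_3 = 6; b_3 = 8; c_3 = 7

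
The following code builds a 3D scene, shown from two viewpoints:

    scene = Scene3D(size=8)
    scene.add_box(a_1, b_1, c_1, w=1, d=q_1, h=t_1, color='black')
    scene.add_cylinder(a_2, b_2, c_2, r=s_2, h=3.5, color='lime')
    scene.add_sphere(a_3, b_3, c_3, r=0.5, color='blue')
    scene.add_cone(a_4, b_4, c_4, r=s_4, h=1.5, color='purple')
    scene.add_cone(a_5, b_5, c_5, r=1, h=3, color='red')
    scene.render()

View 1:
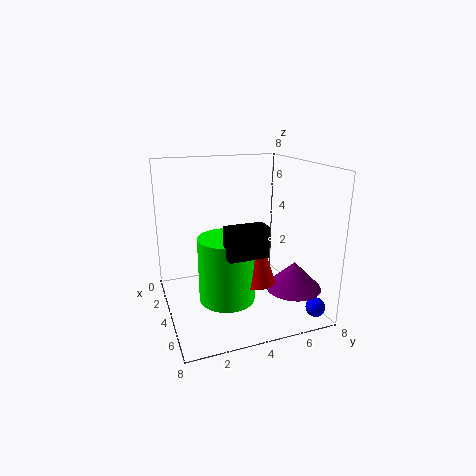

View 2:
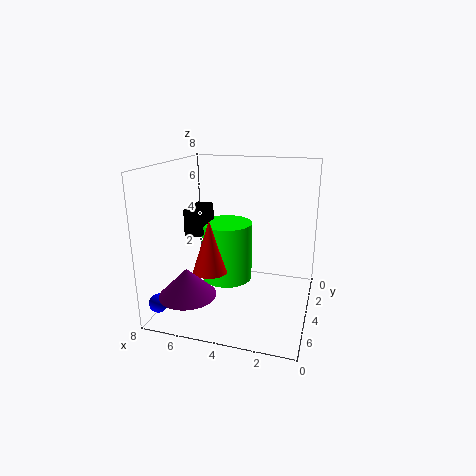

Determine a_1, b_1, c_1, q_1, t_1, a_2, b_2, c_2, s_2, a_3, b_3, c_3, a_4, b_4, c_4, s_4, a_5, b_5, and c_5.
a_1 = 6
b_1 = 2.5
c_1 = 4
q_1 = 2
t_1 = 1.5
a_2 = 5
b_2 = 3
c_2 = 1
s_2 = 1.5
a_3 = 7.5
b_3 = 7
c_3 = 1
a_4 = 6
b_4 = 6.5
c_4 = 1.5
s_4 = 1.5
a_5 = 5.5
b_5 = 4.5
c_5 = 2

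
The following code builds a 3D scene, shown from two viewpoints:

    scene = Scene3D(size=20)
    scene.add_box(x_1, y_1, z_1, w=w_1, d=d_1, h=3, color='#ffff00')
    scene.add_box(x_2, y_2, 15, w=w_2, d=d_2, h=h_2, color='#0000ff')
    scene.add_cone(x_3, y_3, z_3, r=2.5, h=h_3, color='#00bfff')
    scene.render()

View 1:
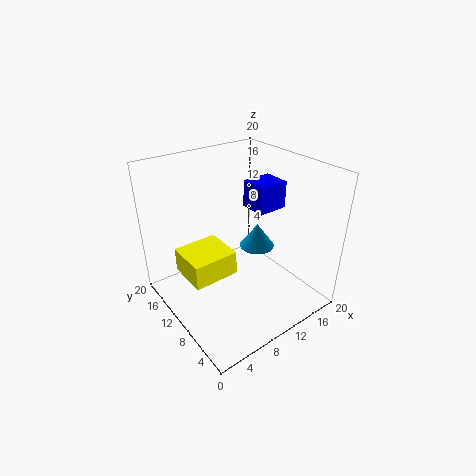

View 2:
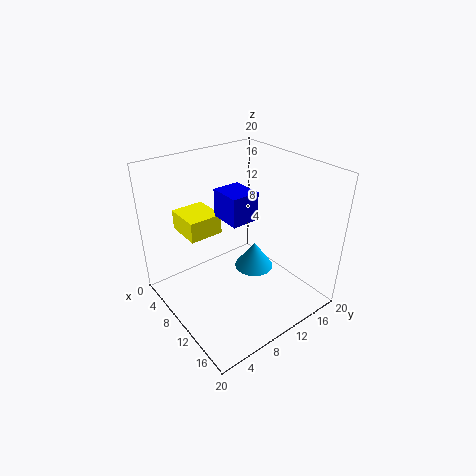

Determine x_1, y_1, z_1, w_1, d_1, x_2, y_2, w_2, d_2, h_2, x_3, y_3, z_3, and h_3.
x_1 = 0.5; y_1 = 5; z_1 = 9; w_1 = 5.5; d_1 = 5; x_2 = 10.5; y_2 = 6; w_2 = 4; d_2 = 3.5; h_2 = 3.5; x_3 = 13.5; y_3 = 10; z_3 = 7.5; h_3 = 3.5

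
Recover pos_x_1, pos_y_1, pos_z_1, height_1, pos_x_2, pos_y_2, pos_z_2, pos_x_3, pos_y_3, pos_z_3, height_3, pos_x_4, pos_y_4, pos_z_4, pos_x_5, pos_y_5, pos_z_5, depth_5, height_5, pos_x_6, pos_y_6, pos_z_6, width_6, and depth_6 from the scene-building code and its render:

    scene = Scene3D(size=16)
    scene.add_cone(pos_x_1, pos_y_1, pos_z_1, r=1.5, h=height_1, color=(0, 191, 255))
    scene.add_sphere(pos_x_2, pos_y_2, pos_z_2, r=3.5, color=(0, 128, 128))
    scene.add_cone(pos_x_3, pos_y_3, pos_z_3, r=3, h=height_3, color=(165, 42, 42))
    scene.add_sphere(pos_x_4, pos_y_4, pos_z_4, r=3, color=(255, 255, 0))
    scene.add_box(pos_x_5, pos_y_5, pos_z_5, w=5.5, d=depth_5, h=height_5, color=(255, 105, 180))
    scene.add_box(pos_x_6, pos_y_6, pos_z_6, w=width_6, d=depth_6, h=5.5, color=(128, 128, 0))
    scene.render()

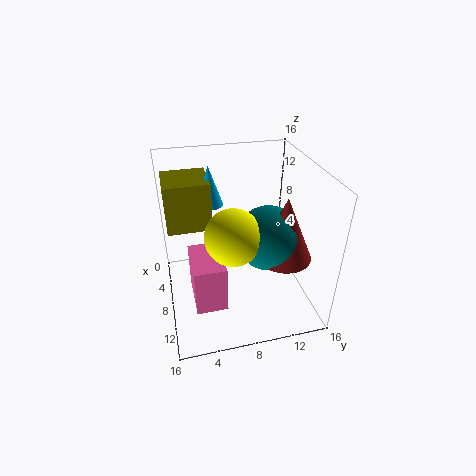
pos_x_1 = 5; pos_y_1 = 5.5; pos_z_1 = 11; height_1 = 4.5; pos_x_2 = 9.5; pos_y_2 = 11; pos_z_2 = 8.5; pos_x_3 = 10.5; pos_y_3 = 12.5; pos_z_3 = 6.5; height_3 = 7; pos_x_4 = 10; pos_y_4 = 7; pos_z_4 = 9.5; pos_x_5 = 6; pos_y_5 = 2.5; pos_z_5 = 1; depth_5 = 3.5; height_5 = 5.5; pos_x_6 = 1.5; pos_y_6 = 0.5; pos_z_6 = 8.5; width_6 = 5; depth_6 = 5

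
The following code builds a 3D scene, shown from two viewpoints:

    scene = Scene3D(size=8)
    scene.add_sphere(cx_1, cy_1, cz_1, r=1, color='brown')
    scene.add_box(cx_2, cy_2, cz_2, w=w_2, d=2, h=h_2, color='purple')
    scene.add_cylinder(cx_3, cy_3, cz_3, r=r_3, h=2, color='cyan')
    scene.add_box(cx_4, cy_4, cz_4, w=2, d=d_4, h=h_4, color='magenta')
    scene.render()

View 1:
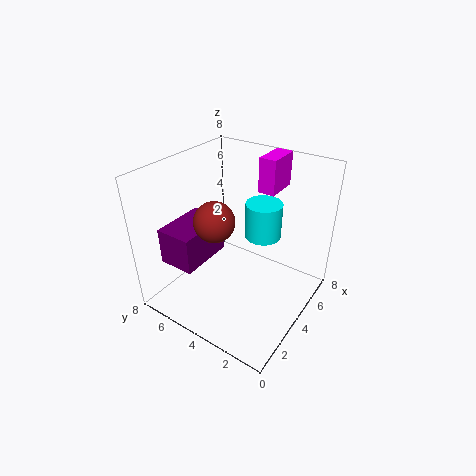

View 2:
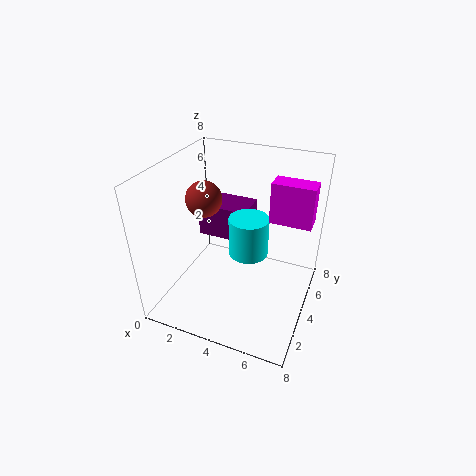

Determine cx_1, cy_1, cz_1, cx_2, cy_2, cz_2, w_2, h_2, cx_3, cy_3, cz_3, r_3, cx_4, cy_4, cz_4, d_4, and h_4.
cx_1 = 2
cy_1 = 4
cz_1 = 6
cx_2 = 1
cy_2 = 5
cz_2 = 3
w_2 = 3
h_2 = 2
cx_3 = 5
cy_3 = 3
cz_3 = 4
r_3 = 1
cx_4 = 6
cy_4 = 3
cz_4 = 6
d_4 = 1
h_4 = 2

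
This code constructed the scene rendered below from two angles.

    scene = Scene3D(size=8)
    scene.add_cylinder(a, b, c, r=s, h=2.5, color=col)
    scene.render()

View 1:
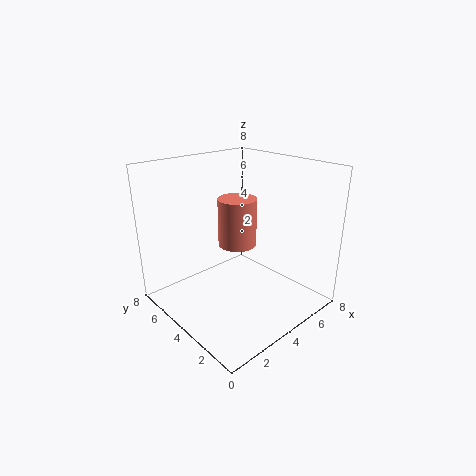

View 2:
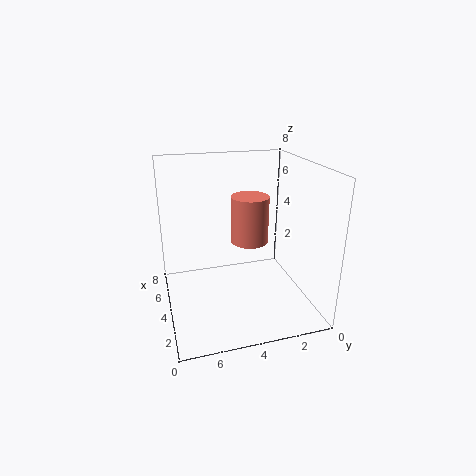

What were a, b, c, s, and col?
a = 3.5, b = 3.5, c = 4, s = 1, col = 'salmon'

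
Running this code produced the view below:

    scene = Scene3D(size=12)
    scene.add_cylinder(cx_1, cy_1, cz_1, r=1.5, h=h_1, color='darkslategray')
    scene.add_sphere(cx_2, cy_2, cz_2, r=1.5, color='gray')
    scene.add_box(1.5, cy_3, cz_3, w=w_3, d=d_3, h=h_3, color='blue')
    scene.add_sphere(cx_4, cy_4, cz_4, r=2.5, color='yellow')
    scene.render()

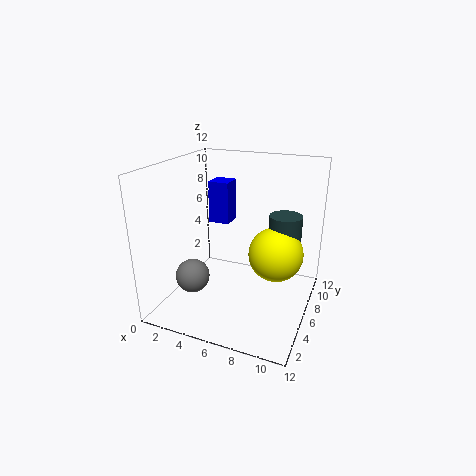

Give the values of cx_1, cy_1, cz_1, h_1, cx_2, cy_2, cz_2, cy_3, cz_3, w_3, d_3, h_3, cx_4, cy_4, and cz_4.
cx_1 = 9
cy_1 = 10
cz_1 = 4
h_1 = 3
cx_2 = 2
cy_2 = 5
cz_2 = 2
cy_3 = 9.5
cz_3 = 5.5
w_3 = 2
d_3 = 2
h_3 = 4
cx_4 = 8.5
cy_4 = 9
cz_4 = 3.5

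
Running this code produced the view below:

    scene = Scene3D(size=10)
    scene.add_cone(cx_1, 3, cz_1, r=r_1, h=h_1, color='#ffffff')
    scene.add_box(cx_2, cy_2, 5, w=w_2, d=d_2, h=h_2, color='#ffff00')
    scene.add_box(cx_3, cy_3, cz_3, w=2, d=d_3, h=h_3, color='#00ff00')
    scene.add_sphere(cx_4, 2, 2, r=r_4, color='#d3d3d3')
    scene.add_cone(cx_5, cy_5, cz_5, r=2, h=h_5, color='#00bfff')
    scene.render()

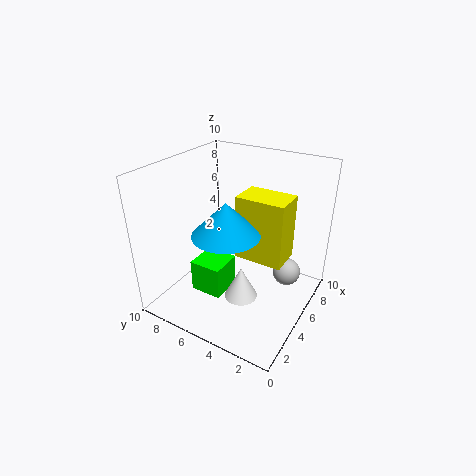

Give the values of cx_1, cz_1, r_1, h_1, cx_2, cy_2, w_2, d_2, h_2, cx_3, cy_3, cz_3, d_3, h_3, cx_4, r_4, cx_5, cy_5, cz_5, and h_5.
cx_1 = 2; cz_1 = 3; r_1 = 1; h_1 = 2; cx_2 = 3; cy_2 = 1; w_2 = 2; d_2 = 3; h_2 = 4; cx_3 = 1; cy_3 = 4; cz_3 = 3; d_3 = 2; h_3 = 2; cx_4 = 7; r_4 = 1; cx_5 = 2; cy_5 = 4; cz_5 = 7; h_5 = 2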